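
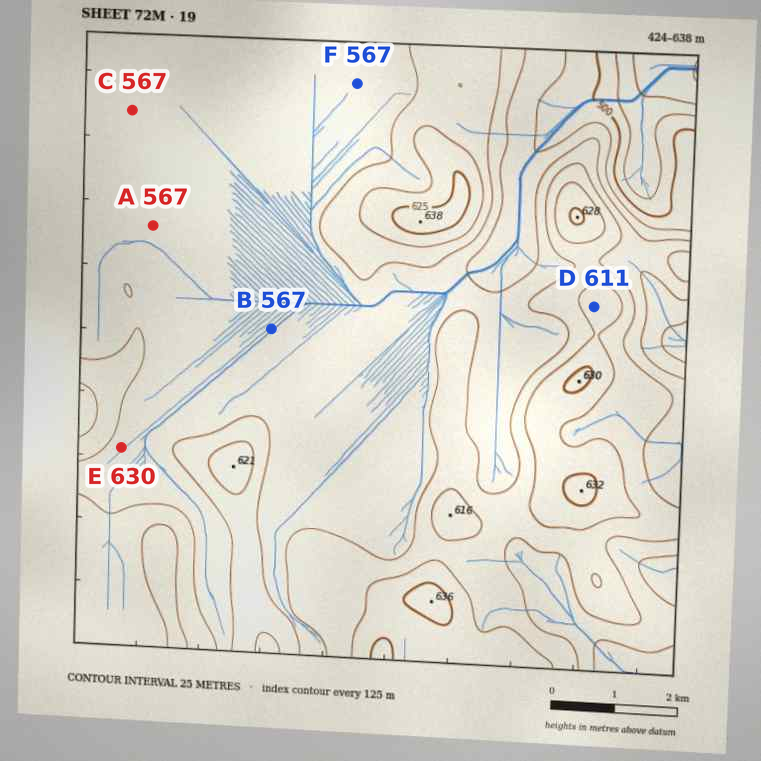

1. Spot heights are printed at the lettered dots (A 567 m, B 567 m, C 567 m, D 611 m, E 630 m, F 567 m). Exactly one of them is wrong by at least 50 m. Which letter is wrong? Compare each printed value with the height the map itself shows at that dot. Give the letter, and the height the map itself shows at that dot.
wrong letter E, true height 567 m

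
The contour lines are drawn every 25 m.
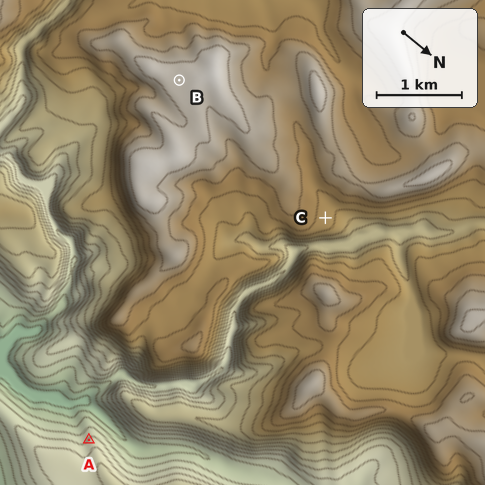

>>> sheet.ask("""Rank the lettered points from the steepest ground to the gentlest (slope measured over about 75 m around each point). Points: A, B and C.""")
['A', 'C', 'B']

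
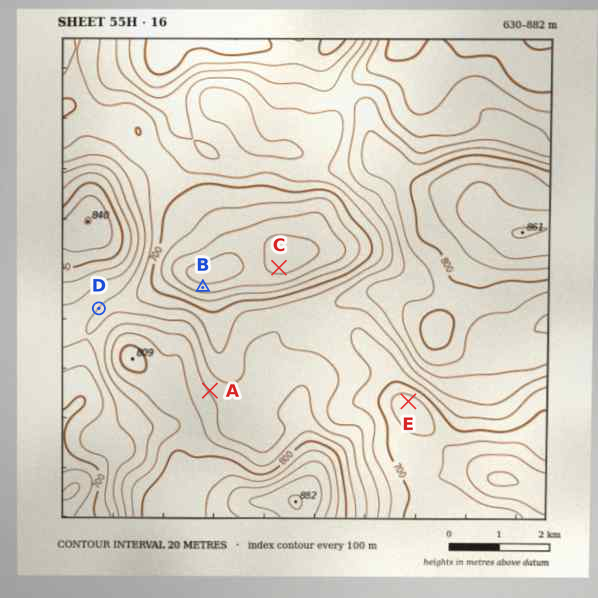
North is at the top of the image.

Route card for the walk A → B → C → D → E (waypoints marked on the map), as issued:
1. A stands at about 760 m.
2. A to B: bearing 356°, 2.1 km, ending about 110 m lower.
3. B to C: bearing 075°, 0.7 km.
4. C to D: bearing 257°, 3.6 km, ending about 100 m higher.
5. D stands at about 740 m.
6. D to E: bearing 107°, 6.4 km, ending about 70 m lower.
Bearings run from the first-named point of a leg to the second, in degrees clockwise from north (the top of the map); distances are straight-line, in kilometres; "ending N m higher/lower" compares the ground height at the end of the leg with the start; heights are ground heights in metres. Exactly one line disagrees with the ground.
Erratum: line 3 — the distance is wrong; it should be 1.6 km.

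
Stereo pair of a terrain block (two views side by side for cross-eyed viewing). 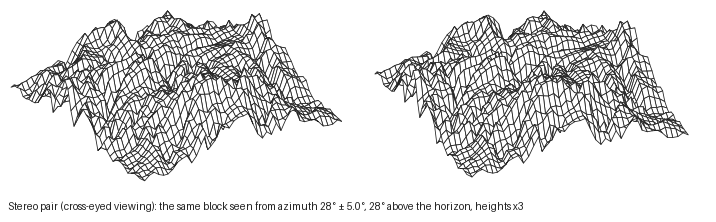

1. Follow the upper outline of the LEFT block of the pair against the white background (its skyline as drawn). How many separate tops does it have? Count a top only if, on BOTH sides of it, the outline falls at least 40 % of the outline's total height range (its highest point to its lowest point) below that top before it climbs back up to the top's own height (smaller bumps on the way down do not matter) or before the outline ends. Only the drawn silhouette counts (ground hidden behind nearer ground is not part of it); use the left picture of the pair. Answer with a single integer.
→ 1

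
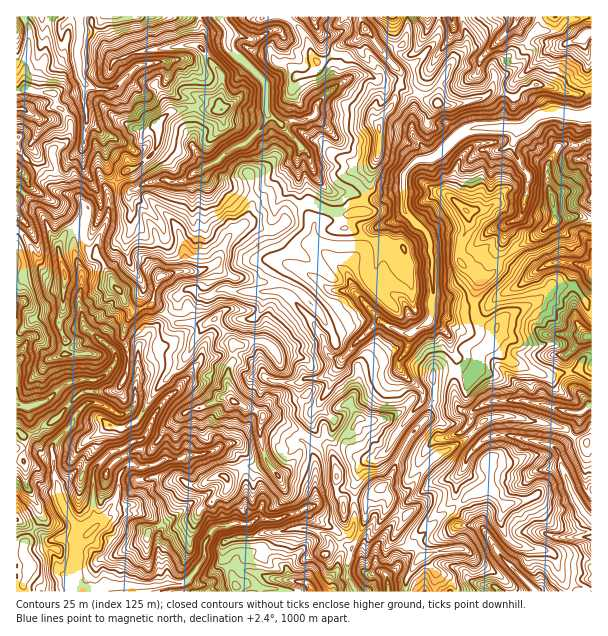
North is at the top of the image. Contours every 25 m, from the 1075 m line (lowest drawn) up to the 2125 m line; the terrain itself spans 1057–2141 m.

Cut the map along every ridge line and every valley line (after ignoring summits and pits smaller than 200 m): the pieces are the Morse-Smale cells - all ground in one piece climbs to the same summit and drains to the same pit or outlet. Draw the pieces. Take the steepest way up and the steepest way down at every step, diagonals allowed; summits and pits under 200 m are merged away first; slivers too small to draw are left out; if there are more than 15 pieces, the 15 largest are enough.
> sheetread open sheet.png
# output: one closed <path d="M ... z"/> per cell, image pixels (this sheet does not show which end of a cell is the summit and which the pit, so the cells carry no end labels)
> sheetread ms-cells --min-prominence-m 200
<path d="M152 304l-17 6-9 14-4 14 6 15 0 12-1 9-10 16-31 1-6 3-24 26-12 6-6 6-12 4-8-4-2 0 1 160 219 0 0-5-6-18-7-12 0-12 2-4 15-5 12 2 9-4 14 0 30-6 19 7 6 5 2 7 15-1 4 2 11-20 6-28-21-1-3 3-2-2-5-6 0-23-6-21-5-5-8-1-13-10-3 7 8 8 6 18 0 37-17 8-27 8-19-1-7-12-2-37-10-13-15-9-15 6-18 2-10 4-11-2-9 6-12 4-16-4-7-15 24-12 17-33 18-17 0-4-18-13-7-2-17 7 1-30 9-7 8-12 9-4 4-5-8-9z"/><path d="M404 192l-18 7-20-1-2 2 0 9-2 3-23 2-15-4-10-6-9 0-17 8-2 9-13 9-12-1-9-5-9 0-14 12-11 24-5 5-13 6-20 0-19 5-4 5-6 22 19 13 8-13 0-7 10-7 4 0 11 7 9-1 9-6 7 0 6 3 48 0 16 13 14 15 12 18 4 16 10 6 5-1-6 9-8 6-6 4-21 2-2 3 0 15 6 8 8 4-4 6 2 9-6 10 12 9 8 1 5 5 6 21 0 23 7 8 3-3 19 1 24-20 18-40 22-27 4-14-1-25 2-2 14 0 22 4 7-11 3-14 7-6 8-12-2-7-11-2-5-6-4-11-18 0-24-4 1-42-3-7 0-14-3-7-23-21z"/><path d="M285 16l-85 0 2 20-3 11 23 28 0 33-10 2-11-2-15 0-16 4-12 11 0 18-4 11-17 16-11 2-17 18-1 31-10 17-2 13 18 36 20 27 17-7 6-24 4-5 19-5 20 0 13-6 5-5 11-24 14-12 9 0 9 5 12 1 13-9 2-9 17-8 9 0 10 6 15 4 23-2 4-14-12-5-21 0-6-3-13-16-6-21-26-28 6-4 15 0 8-3 5-5 0-8 20-19-5-26-4-2-9 4-5-5-5-15-6-10z"/><path d="M198 16l-182 1 0 73 14 0 8 2 13 0 4 4 1 9 8 6 6 11 0 12-3 7-13 7-2 4 4 16 0 18 6 7 18 5 6 8 2 12-4 21 1 6 11 8 1-13 7-13 5-15-1-21 18-21 11-2 17-16 4-11 0-18 12-11 16-4 15 0 11 2 10-2 0-33-23-28 3-20z"/><path d="M558 112l-19 3-17 13-40-1-15 3-32 27-18 3-13 13 0 39 23 21 3 7 0 14 3 7-1 43 42 3 1-16 5-12-2-1 5 0 6-2 10-13 17-16 18-9 20-17 0-14-7-31 1-14 10-16 8-2 13 1 4-2-5-11 4-15z"/><path d="M515 416l-20 0-12 5-19 19-32 18-27 35-13 5-3-2-1 10 18 9-10 21 11 10 4 0 30-30 27-20 15-6 8 0 14 16-5 10 5 18 13 12 21 2 13 5 17 39 22 0 1-149-10-1-9-4-9-10z"/><path d="M170 318l-14 8-8 12-9 7-1 30 17-7 7 2 17 12 1 5-18 17-17 33-24 12 7 15 16 4 12-4 9-6 11 2 10-4 18-2 15-6 15 9 10 13 2 37 8 13 25-2 20-6 6-4 9-2 2-2 0-37-6-18-8-8 2-7-31-19-10 0-9-6-9-1-15-10 0-8-2-4 0-14 6-12 0-16-19-25-11 6-4 0-23-1z"/><path d="M81 226l-13 4-10 16 8 29-5 42-2 2-11-3-12 2-20 15 0 98 8 5 14-4 6-6 12-6 24-26 6-3 31-1 10-16 1-21-6-17 4-12 7-13-19-26-4-9-13-22-12-9 0-17z"/><path d="M228 289l-7 0-14 7-4 0-8-6-7-1-10 7 0 7-9 14 8 7 23 1 4 0 11-6 19 25 0 16-6 12 0 14 2 4 0 8 15 10 9 1 9 6 10 0 32 19 7-9-2-9 4-6-13-9-1-18 5-4 18-1 6-4 8-6 5-8-14-6-4-16-12-18-24-25-6-3-48 0z"/><path d="M491 342l-10 9-3 14-7 11-22-4-14 0-2 2 1 25-4 14-22 27-18 40-8 8 5 8 5 2 13-5 27-35 32-18 19-19 6-3 26-2 13 5 11 0 25 7 9 10 9 4 10-1-1-63-6-2-6-8-13 5-8 0-4 3-14-2-31-13z"/><path d="M366 30l-10 10-15 4-11 13 6 29-20 19 0 8-5 5-8 3-15 0-6 4 26 28 6 21 13 16 6 3 14-1 18 6 5-13 0-12 9-21 0-29 3-7 9-9 11-27-2-8-16-18z"/><path d="M491 490l-8 0-15 6-27 20-29 29 9 12 6 3 8 12 12 5 5 5 6 10 109 0-9-23-2-11-4-5-13-5-21-2-13-12-5-12 0-6 5-10z"/><path d="M401 85l-10 22-9 9-3 7 0 29-9 21 0 12-4 10 3 4 17 0 10-6 6 0 1-16 6-10 8-7 18-3 29-25 18-5 22-1 0-22 4-9-4-3-13-1-6 6-36 9-23-6-7-6-14-4z"/><path d="M573 286l-19 0-18 16-30 14-8 8-6 20 17 17 31 13 14 2 4-3 8 0 13-5 6 8 6 2 1-75-5-1z"/><path d="M305 528l-30 6-14 0-9 4-12-2-15 5-2 4 0 12 7 12 6 22 96 1 2-11 14-5 0-15 2-13-3-2-15 1-2-7-6-5z"/>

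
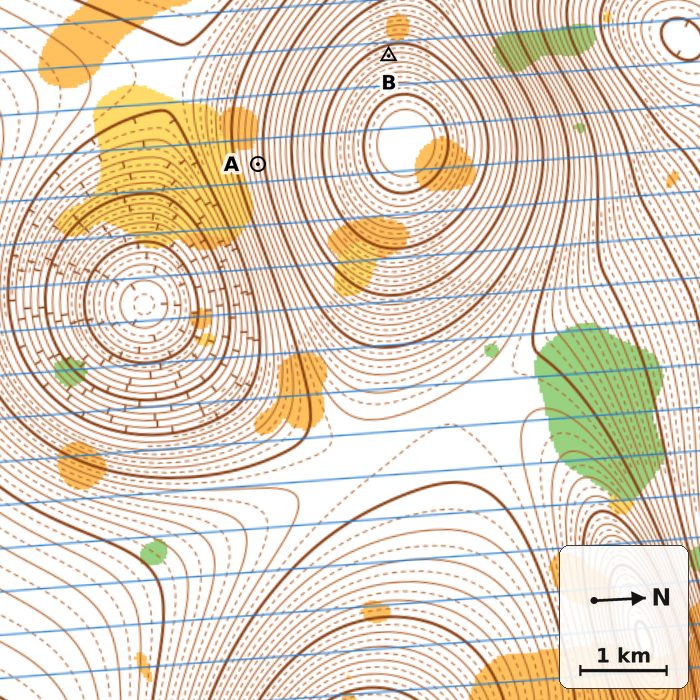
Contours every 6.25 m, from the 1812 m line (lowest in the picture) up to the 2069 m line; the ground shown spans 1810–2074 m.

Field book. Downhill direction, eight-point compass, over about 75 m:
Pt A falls S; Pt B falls W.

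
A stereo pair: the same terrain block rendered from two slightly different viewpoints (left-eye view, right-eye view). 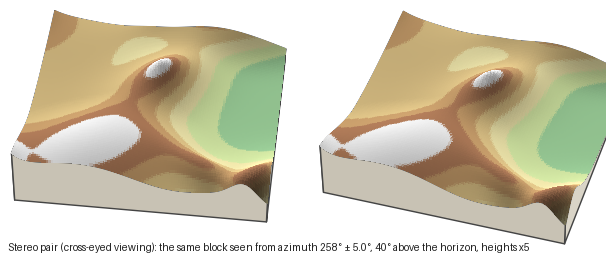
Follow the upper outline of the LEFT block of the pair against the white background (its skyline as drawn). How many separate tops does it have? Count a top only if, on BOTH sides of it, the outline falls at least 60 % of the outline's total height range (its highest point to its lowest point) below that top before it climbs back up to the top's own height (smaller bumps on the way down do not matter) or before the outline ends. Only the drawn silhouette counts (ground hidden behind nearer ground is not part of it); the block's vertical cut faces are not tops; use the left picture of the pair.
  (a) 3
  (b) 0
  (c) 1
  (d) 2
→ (b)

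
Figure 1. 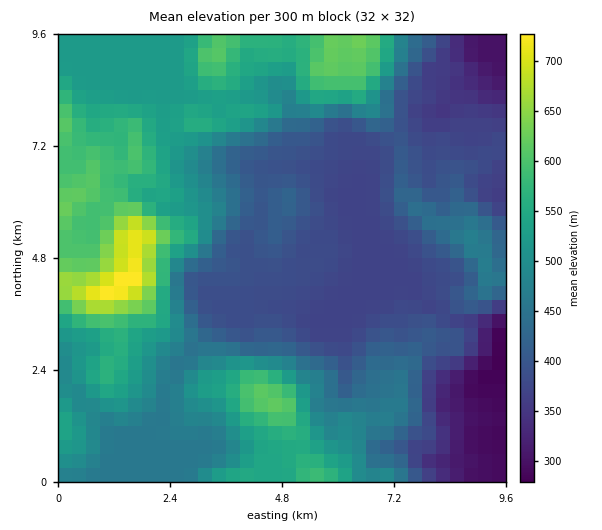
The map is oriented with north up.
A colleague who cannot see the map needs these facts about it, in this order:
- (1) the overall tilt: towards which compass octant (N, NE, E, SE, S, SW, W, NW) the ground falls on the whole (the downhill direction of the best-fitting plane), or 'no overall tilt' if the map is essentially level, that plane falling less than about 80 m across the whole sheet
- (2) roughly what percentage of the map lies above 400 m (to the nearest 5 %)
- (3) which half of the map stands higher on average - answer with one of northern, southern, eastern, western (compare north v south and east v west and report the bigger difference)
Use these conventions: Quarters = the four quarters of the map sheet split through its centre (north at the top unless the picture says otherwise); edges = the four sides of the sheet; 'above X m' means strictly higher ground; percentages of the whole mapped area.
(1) Overall the map slopes down towards the east.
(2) Roughly 65 % of the ground is higher than 400 m.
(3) The western half stands higher on average than the eastern half.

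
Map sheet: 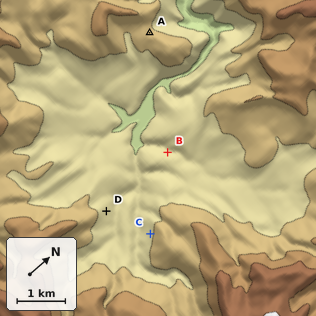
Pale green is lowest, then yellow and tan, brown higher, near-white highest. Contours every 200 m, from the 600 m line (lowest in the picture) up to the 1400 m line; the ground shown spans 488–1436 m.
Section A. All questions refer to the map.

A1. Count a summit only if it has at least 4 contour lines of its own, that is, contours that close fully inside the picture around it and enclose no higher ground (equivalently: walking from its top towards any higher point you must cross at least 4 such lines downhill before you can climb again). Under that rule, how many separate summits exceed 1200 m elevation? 0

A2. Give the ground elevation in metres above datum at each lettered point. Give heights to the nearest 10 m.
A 840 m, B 650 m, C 760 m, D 730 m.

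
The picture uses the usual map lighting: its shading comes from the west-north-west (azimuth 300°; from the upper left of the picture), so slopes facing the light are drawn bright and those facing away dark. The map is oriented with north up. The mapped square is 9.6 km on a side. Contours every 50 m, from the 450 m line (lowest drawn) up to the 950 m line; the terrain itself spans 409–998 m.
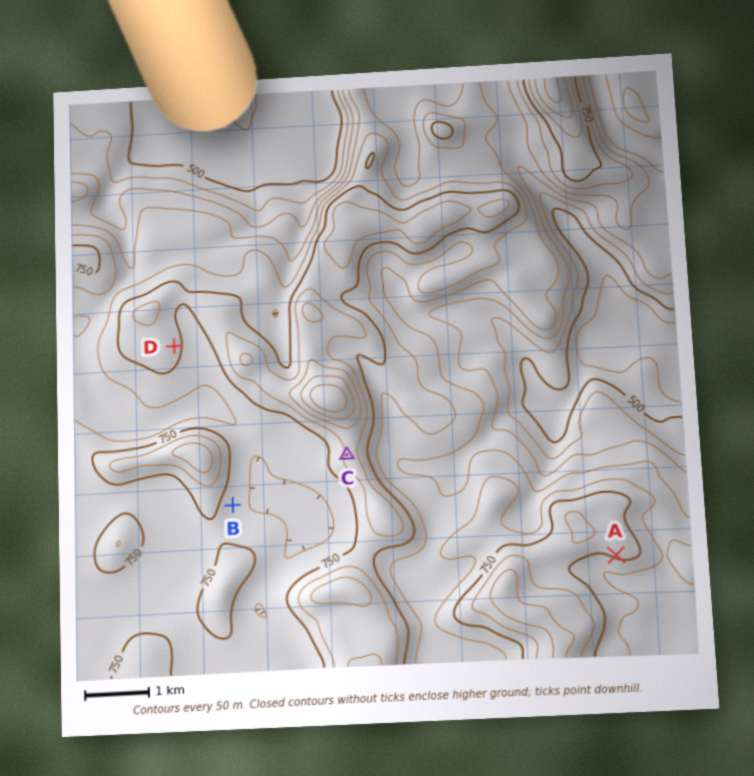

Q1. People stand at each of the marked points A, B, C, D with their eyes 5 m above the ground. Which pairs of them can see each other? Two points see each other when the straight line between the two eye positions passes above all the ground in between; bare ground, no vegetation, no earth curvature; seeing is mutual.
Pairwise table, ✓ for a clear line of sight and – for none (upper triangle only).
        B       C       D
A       –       –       –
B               ✓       –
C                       ✓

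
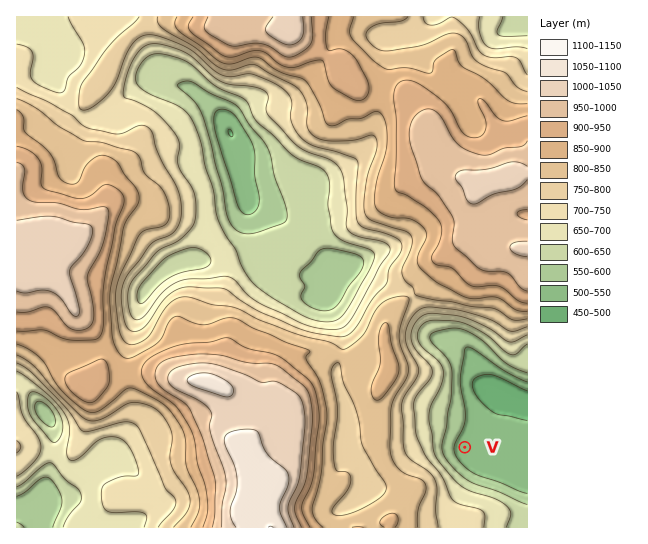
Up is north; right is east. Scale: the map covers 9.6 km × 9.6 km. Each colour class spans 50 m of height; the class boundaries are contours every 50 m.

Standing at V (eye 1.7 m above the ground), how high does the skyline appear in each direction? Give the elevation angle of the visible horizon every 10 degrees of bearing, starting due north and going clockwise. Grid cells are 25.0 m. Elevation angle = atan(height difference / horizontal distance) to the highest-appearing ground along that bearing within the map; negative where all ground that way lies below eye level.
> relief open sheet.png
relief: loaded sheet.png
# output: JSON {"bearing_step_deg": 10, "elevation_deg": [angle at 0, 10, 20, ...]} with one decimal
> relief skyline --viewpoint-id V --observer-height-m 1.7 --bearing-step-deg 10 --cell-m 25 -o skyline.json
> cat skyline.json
{"bearing_step_deg": 10, "elevation_deg": [6.7, 7.2, 7.5, 3.5, 2.1, -1.3, -1.5, -1.0, -0.9, -1.2, -0.7, -0.2, -0.2, 1.7, 3.9, 6.2, 7.7, 8.4, 9.0, 9.8, 11.0, 12.6, 14.4, 15.3, 14.6, 13.3, 12.4, 11.7, 11.1, 10.3, 9.9, 10.1, 9.4, 7.2, 5.6, 5.9]}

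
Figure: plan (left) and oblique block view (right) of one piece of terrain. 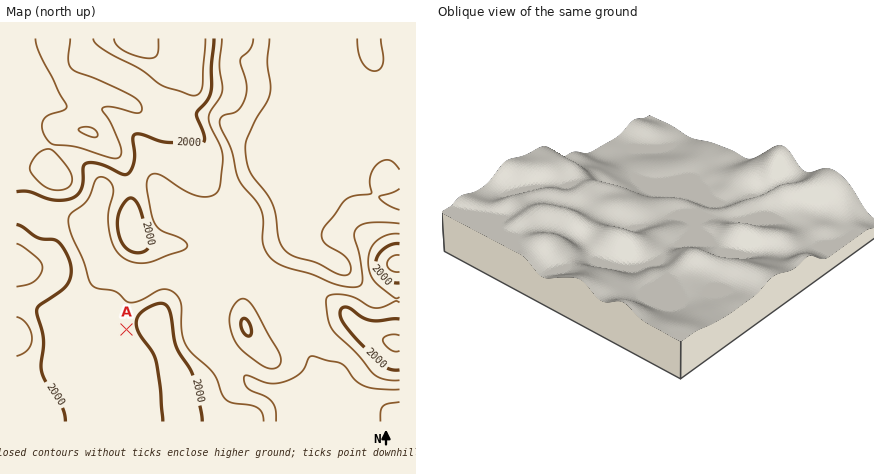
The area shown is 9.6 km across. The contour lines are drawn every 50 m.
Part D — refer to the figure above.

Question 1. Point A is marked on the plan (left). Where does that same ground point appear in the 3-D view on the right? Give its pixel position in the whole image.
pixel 682 274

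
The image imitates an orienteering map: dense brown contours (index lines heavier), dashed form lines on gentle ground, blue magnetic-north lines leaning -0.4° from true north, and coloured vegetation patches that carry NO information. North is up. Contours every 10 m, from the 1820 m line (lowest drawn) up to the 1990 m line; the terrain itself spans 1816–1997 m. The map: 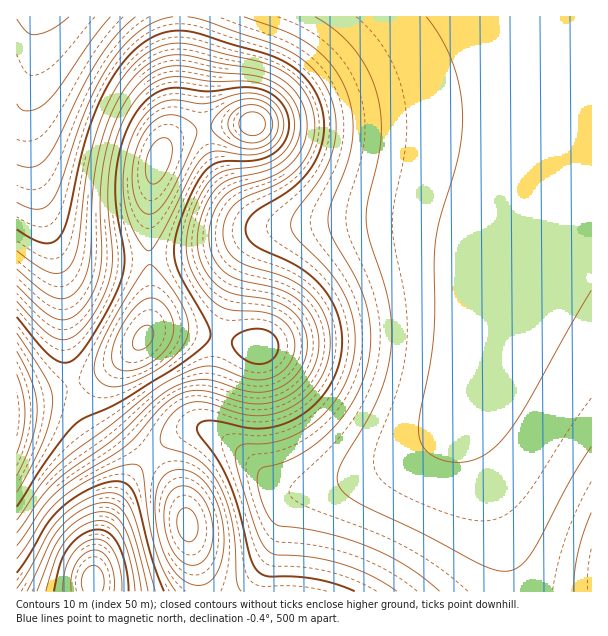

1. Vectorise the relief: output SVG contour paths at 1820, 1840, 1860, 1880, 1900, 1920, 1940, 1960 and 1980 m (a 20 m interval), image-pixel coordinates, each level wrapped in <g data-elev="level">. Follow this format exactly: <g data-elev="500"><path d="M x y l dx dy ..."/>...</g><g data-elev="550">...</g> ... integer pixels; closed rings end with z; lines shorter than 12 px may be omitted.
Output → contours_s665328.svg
<g data-elev="1820"><path d="M83 591l-2-7 2-9 4-7 6-3 5 2 5 6 1 9-2 9"/></g><g data-elev="1840"><path d="M62 591l3-21 7-15 11-11 7-4 6-1 11 4 8 11 6 18 1 19"/></g><g data-elev="1860"><path d="M46 591l10-33 9-16 7-9 9-7 9-4 9-1 12 3 6 6 5 7 9 26 4 28"/><path d="M591 290l-68 121-14 21-12 13-17 12-18 5-10 0-11-2-8-4-7-5-6-11-2-14 15-87 2-96 5-24 18-63 5-37-3-27-7-27-11-26-16-22"/><path d="M69 17l-18 13-16 5-8-3-10-13"/></g><g data-elev="1880"><path d="M27 591l23-48 10-16 11-10 12-8 12-5 10-1 8 1 6 3 9 12 9 26 11 46"/><path d="M439 591l-32-25-38-19-43-14-50-8-7-8-8-17-4-20 3-10 4-3 24-7 21-11 22-18 18-23 10-18 7-18 4-19 1-20-3-21-6-19-9-20-20-34-5-15 2-17 16-40 6-26 0-25-6-26-6-13-8-12-10-11-11-9-24-13-43-15"/><path d="M591 513l-13 39-4 21 0 18"/><path d="M135 17l-19 19-19 26-15 27-26 55-9 14-6 6-8 3-7 0-9-2"/></g><g data-elev="1900"><path d="M355 591l-17-6-18-5-24-3-27-1-11-4-7-14-12-48-10-28-11-22-19-25-2-6 2-6 8-2 11 0 27 6 12 2 16-2 17-5 16-10 14-13 11-15 7-18 4-18-1-19-5-18-9-17-11-13-14-12-48-24-6-6-2-8 1-9 5-7 7-6 26-16 13-10 13-15 8-16 5-20-1-19-7-20-11-16-14-11-16-9-78-24-12-2-12 0-11 2-10 5-15 10-13 14-13 18-11 21-15 40-17 77-8 18-7 6-9 1-12-4-15-10"/><path d="M17 573l12-17 18-32 15-17 13-10 17-9 15-6 12-1 9 4 7 11 17 62 12 33"/></g><g data-elev="1920"><path d="M196 585l7 0 6-3 6-6 4-7 5-21-1-26-7-22-12-18-13-10-8-2-7 0-11 5-7 11-3 18 2 24 5 21 9 18 12 13z"/><path d="M17 546l25-38 14-15 19-15 51-32 11-10 23-28 15-12 13-5 13 0 12 2 32 10 22 0 12-3 12-6 10-8 9-11 7-16 2-17-3-16-8-16-11-11-13-8-14-4-30-7-13-6-8-7-5-9-4-9-1-10 1-12 3-12 5-11 7-9 12-8 27-8 14-6 11-8 9-10 7-14 2-15-2-15-6-13-8-11-9-7-12-7-13-4-36-6-39-8-17 1-15 7-13 11-14 17-11 20-9 24-6 24-4 24-3 77-3 13-6 12-6 8-6 4-6 2-7-1-15-8-24-21"/></g><g data-elev="1940"><path d="M188 542l4-1 4-4 2-12-4-12-5-4-4-1-3 1-4 4-1 12 4 12z"/><path d="M17 520l24-36 19-21 53-40 37-30 15-10 26-13 16-4 12 2 29 11 16 0 15-5 11-11 4-9 1-10-3-11-5-9-8-6-10-5-39-3-8-3-7-4-11-12-11-16-5-15-2-14 2-16 6-20 9-19 9-12 7-6 8-3 28-3 12-4 12-7 9-9 5-12 2-12-3-12-5-10-7-8-8-5-11-4-10-3-39 0-38-4-13 2-11 7-12 11-10 15-8 17-7 21-4 21-1 23 4 57 0 16-5 21-12 24-9 13-9 9-9 5-8 0-7-2-9-7-27-29"/></g><g data-elev="1960"><path d="M17 492l13-22 14-32 6-19 3-18-2-11-4-10-30-47"/><path d="M107 386l7 1 11-2 30-14 20-15 7-9 5-8 1-15-5-16-13-22-18-21-3 0-3 2-11 16-24 40-13 28-4 14 1 9 4 7z"/><path d="M148 251l4-2 6-8 34-69 12-16 6-4 6-1 27 4 14-1 12-4 8-7 6-11 0-12-3-10-8-9-11-6-12-2-14 2-29 9-36-4-14 5-12 11-9 14-7 17-4 20-1 19 2 20 6 19 9 17z"/></g><g data-elev="1980"><path d="M17 453l6-21 2-19-2-18-6-21"/><path d="M136 350l8-2 8-7 2-9-4-6-3-1-4 1-8 8-3 10 2 4z"/><path d="M150 183l5 1 5-4 10-16 2-17-2-6-3-3-5 0-6 3-8 12-3 18 2 8z"/><path d="M249 143l8-1 7-3 6-5 2-6 0-8-3-7-6-5-8-3-9 0-8 3-7 6-3 8 1 7 4 6 7 5z"/></g>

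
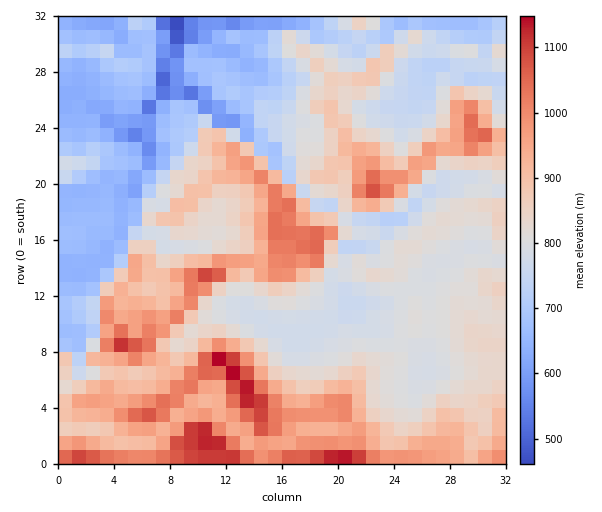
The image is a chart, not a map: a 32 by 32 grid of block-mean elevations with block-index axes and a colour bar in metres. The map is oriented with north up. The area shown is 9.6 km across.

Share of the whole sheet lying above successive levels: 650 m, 91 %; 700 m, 80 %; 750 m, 73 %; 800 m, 56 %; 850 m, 37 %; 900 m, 28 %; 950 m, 18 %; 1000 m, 11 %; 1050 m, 5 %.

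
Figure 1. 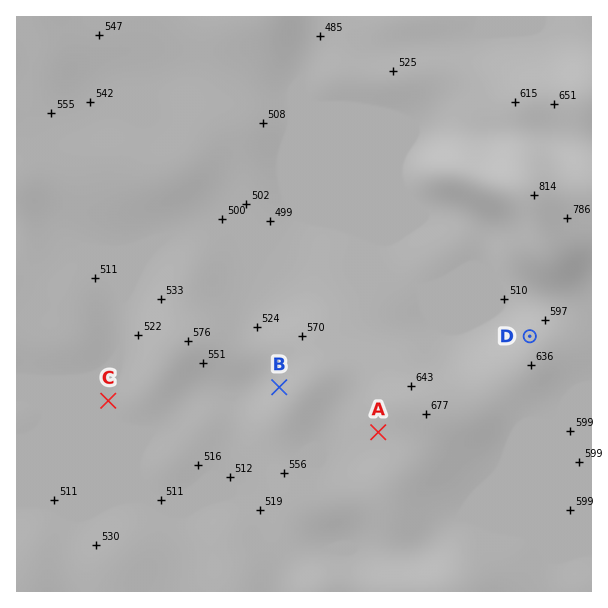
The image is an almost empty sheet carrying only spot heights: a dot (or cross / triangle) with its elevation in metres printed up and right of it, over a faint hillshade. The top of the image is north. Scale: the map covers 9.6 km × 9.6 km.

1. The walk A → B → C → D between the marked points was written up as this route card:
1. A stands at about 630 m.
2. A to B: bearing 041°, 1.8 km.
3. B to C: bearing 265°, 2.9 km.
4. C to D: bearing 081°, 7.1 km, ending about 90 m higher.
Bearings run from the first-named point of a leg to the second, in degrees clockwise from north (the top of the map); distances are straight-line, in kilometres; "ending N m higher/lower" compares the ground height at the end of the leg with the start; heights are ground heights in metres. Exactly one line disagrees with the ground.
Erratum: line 2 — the bearing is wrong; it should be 294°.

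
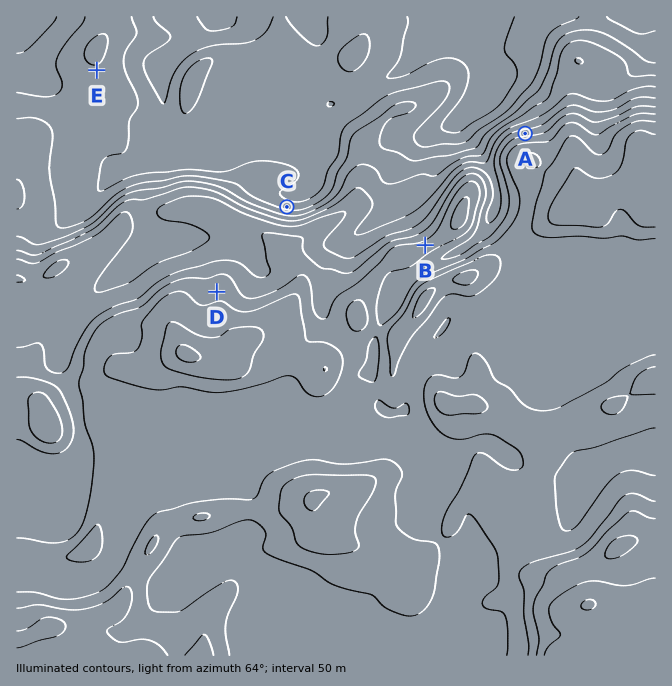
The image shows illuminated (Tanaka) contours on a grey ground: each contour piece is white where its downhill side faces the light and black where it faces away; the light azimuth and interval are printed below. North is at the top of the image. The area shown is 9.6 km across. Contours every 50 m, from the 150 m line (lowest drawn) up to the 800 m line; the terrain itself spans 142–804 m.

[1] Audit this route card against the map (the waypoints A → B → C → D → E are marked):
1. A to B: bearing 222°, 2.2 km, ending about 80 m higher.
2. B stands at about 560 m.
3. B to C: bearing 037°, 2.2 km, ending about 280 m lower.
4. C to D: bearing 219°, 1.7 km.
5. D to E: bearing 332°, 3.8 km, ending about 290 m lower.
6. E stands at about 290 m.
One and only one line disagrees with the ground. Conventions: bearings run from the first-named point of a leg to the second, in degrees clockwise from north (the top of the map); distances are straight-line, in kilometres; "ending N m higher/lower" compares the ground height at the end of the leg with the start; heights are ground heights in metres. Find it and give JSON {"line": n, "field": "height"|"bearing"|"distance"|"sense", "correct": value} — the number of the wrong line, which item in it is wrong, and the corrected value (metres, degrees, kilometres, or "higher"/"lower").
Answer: {"line": 3, "field": "bearing", "correct": 285}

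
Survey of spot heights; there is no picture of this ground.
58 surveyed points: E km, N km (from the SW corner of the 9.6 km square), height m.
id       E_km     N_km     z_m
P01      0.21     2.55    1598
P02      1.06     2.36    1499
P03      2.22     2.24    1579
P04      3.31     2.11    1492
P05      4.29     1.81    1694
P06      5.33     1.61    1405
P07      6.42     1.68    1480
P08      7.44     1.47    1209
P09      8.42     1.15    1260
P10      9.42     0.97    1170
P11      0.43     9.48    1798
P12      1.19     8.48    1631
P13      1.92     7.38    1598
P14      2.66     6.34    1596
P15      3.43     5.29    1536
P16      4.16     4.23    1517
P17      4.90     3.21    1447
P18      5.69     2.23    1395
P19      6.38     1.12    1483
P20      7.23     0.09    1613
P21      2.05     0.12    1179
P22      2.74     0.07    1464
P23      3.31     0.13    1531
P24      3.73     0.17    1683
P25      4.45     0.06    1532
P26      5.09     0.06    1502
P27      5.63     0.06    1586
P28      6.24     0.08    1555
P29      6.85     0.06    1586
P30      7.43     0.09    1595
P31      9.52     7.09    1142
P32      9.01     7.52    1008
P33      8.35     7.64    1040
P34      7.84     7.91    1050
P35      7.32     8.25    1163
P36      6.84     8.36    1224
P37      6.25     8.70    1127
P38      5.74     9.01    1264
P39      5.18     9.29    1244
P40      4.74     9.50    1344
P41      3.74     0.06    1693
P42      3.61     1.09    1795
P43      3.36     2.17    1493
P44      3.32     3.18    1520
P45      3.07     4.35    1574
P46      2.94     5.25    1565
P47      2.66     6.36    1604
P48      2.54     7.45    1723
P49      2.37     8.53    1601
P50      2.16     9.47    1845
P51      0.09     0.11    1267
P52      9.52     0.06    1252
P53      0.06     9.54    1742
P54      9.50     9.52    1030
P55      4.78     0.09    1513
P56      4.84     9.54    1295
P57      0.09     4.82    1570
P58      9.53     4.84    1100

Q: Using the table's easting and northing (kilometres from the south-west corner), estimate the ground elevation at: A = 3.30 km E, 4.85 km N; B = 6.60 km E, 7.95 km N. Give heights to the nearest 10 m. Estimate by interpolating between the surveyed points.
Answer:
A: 1570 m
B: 1350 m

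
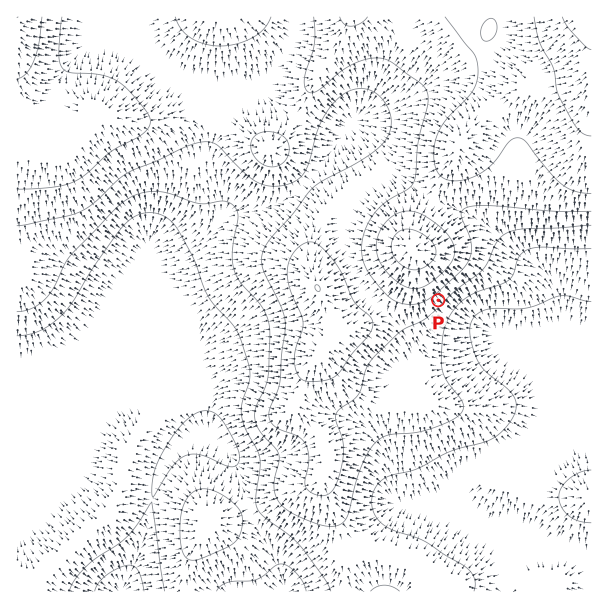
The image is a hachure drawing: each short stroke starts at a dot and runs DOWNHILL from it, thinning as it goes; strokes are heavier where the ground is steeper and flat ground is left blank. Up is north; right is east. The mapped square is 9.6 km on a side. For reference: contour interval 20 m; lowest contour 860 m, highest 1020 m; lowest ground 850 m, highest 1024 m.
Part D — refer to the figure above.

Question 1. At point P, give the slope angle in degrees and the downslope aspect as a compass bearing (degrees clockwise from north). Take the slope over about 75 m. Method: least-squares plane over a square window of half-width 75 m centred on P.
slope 6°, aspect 137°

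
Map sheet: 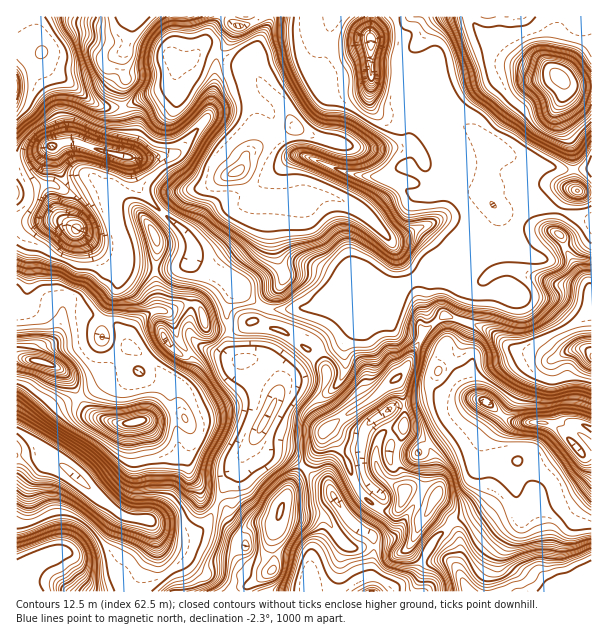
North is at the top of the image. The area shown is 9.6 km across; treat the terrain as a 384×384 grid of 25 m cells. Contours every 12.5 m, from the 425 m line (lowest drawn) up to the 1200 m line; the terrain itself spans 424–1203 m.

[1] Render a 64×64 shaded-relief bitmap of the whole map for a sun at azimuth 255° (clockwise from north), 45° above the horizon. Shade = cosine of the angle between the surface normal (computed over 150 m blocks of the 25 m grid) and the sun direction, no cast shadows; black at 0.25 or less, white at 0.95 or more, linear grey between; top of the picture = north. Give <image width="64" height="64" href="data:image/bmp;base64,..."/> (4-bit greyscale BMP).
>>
<image width="64" height="64" href="data:image/bmp;base64,Qk12CAAAAAAAAHYAAAAoAAAAQAAAAEAAAAABAAQAAAAAAAAIAAATCwAAEwsAABAAAAAAAAAAAAAAABEREQAiIiIAMzMzAERERABVVVUAZmZmAHd3dwCIiIgAmZmZAKqqqgC7u7sAzMzMAN3d3QDu7u4A////AKqYd3dliaqrupqqq7qZc0iqqqmay7y73/yHmZqqqqqqqpmIdjSKqqqqqqvNu7tyJ6qqqqq7zMve6neaqqqqqqqqqpmFE4qpmaqrvN3Lu5IGmrupq8zMzN7JeImruqmaqqqqqYMDiph4q6vM3bu7lASby6qr7sqb3Kh3iKqph4mamaqpcQSZhle8urzcq8ylFJvMupre2Xm7qGeIiZh2eJqImZcwBXZDSM3KvN273acji8yois3cdquoZ3d4mYd3iJiIdBAzIzRq3tqs3czduFNquoib3d2meqh3d3iamIiYmZl1RBAUaJz/26vMzdy5ZViYes3tzLhomHd3iaqpmZmJqZdRAWmqvv/cqrvMzLl1V4ed7dy7uWaHdniZqqmZmXiqhRAnrcqs7t2oqrvNymRWaN7srLmrhmZmiZmqqZmHeJhSBIvu2pvN3ZZ6q83KdEV77smtyZumM1eZmqqpmGR3h0NZvv7Jma3rc2mqzMt0Ro39mc25mqUCaZmqqqmXQ2Z3Z5vv/tmJrNkyWaq8unVnruucypmJhAKKqqqqqYQjd4mavf//2qqrtyFZqqu6mZmt2ayol2d0FZqqqqqZUSWImave7/66qqqoIFmqqrvMyry4vIh1eYVHmqqqqZcQSJmaze3u7KqqqqlBN5qqvN7sqpi7mXWKhWiaqqqpcgGKibzd3e3cqZmJqnIViaq83u2piKuZlnl2eaqpmYcwF6us3d3d3dyph2iqlRJ5mrvf/ah4q6qnVVeZmZhlQxJqqe7d3t3d3Ll0SKmXIViau97sqYeKq6YzaJmYdVRWiaqq7e7szMuYmWNIqZchSJm73cuqqHirthN5mXZXmHiZmrzu7cy7mHeIZGmZliFImavMuqu6l3q1JYmXVYzbmYd6u+7bu7mIiZmImpmDEmiZq7zLq7u6iJQmmYZYzty7qGirzLzLmImZqpqqmFEEiZmqu8yqzLu6ghaZmIrN3dy5d6y8zLpmiaqqqqqGICeaqqqrzai8uruCBZmaq87u3Lqqq8zMpjaaqpqql0MiWaqqqqvdp6y5vKQDmZqs/+y7uqvM3LhSR5qqqqlSNlR5qqqqvMuXrKm7pwGJqq3/26u6q96pdUR5mqqqlASYZomqqqvMuYeqmbqYInmqrf/bqru83Yh2Z4mZuqlQOqiIiaqrvMupeJmauaqEWbvO/rmqq7y6iId4mYq6qCGbirhpuqu7qZh4mqqpvcdIzc7rh4mqqpmZmZmZmqqXNbqLx1m7qqmYiImqqqrO2Yi8u5ZFeaqqmaqqqZmZiHdoqIulSbqZmIiZmqqqqr3Ku5h3ZVeau7uqqqqqmXRFZ5qYioRZqZmpmaqqqqqqvLqoRWd3iavMzLqqqqqXICeKuYiIVHmavLh5mqqqqqqrqZZomZmqq97dy5qqmGIAaby5d3dniave2WeJmqqqqqqpmZqqqqqs7t3biJhiESaavLlmeImaq97bdniaqqqqqqqqqqqqqrzczMtWZCA2iaqsyWeZqqq83dp1Z4mqqquqmqqqqqqqq7q8uUVURomaqqzKeJqqvN3cuXZ4iaqr3JeKqqqqqqqqq8yGeIh2aKuqrNt3mqvN3dypd4iImr3tclmqqqqqqqq82naZlzNZvLq923aKrN3u26mZiGac3uxSR5qqqqqqqs24Z5ljE3zuyr3ZVorN3u3LqqqXZpzuyDJXiaqqqqqr3ZZohjNXrv66zsZHrN7u26qqqqh3rNyUFIh3mqqqqqvKZomGRXnO/brNhHvd3uy6qqqqqZq7uVAWmYeJqqqqqqmJmpdFm97rq8po3tzNy6qqqqqqqqqXEDeZmZmpmqqqqqqqmGeszcqqqZ3+3Lu6qqqqqqqqqWICWJqpmqmqqqqrzKiIiaq8uqqavv7buqqqqqqqqpl0ETWJqqqqqqqqqqzdlZiJmsuqmYmszMu6uqqaqqqZYxE1eaqqqqqqqqqqu8plh2eLyphkWKu7vMu7qZmZmGMSaJmaqqqqqqqqqqqqqohjNYunQQJq3bq826qpmZh0JJy5dniaqqqqqqqqqqvLmCElmnMkec/+u83duqqZl0Wt3LlkRpqqqqqqqqqrzdpTIBeqiKzLzey6vd26qpmZiby6qWIliamqqqqqqs3d2SAyJpq83Mu8zKmb3MuqqqqqqpmFEDeaqqqqqqq97ty5QQJFabzMuqvutke8zLqqqqmHZTAEeaqqqqqqvN7u3Jd3MiWKvMy6m//IMnzuyqqqqDE0I1iqqqqqqqvO7u79hlaFEovNypms7spiO//bqqqTAFd3ebqqqqqqve7sz/6mQ3dUesuXeb3tupU578qqqWAFmZdpy6qqqqve7svf/rhBZ5iap0V4vey6mGnduqqoECmqlUncqqqqvf/bve/tuUFXmql0NXi97bqpicy6qpUAeqqEKe2qqqq+/8vO/tupQWiqqGMlib7+uqqZu6qqgQOaqoMa/rqqqs/+us7u25cQmaqYUCeavv66qpmrqqlQBqqpciv+uqqq3/26zd7ZcwCqqpggSJq+/rqqmaqqqTAoqqliK/66qqvv/Kq83JUxE6qplhJomb7tuqqpmaqoEEmqqEE77sqqrP/rqqu6ZFV4qqmENWeJrNy6mZl3iqYQWaqoQUv/yqq9/9qqqqmImZqqqWNWZ4mry6h4mFaLqCFpqqlSXP/Ku87+yqqqqqqqqqqYVGZniaq6hmeZeKqYUlmqqoZr7bu83v25mqqqqqqq"/>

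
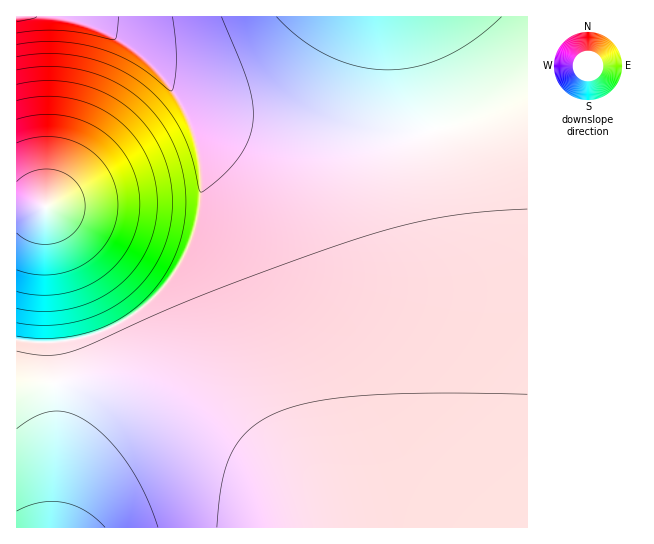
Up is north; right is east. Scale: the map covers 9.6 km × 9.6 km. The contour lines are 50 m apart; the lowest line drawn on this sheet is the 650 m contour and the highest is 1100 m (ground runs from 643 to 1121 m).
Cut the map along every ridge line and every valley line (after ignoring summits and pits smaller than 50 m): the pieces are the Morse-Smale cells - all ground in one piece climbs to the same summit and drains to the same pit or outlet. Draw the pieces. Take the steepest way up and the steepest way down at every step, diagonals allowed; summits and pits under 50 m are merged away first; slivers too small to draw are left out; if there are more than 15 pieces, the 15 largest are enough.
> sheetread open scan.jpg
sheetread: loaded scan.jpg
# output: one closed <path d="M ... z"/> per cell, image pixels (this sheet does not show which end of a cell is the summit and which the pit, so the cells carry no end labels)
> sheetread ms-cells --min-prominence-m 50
<path d="M527 96l-38 17-32 11-40 9-42 6-64 0-33-4-49-11-42-13-2-3 10 26 5 21 1 48-6 30-14 30-16 23-19 19-16 12-28 15-44 11-27 0-14-3-1 47 42-4 45 1 50 9 40 15 26 15 19 13 35 34 24 33 14 25 216 0z"/><path d="M65 16l-49 1 0 322 15 4 27 0 28-6 37-16 23-16 19-19 16-23 14-30 6-30 0-40-4-20-10-29-16-27-10-12-32-30-36-20z"/><path d="M527 16l-462 1 28 8 41 24 27 26 22 32 4 4 42 13 49 11 33 4 64 0 42-6 40-9 32-11 37-16 2-2z"/><path d="M85 383l-46 1-23 5 1 139 294-1-14-24-24-33-28-29-26-18-26-15-40-15-39-8z"/>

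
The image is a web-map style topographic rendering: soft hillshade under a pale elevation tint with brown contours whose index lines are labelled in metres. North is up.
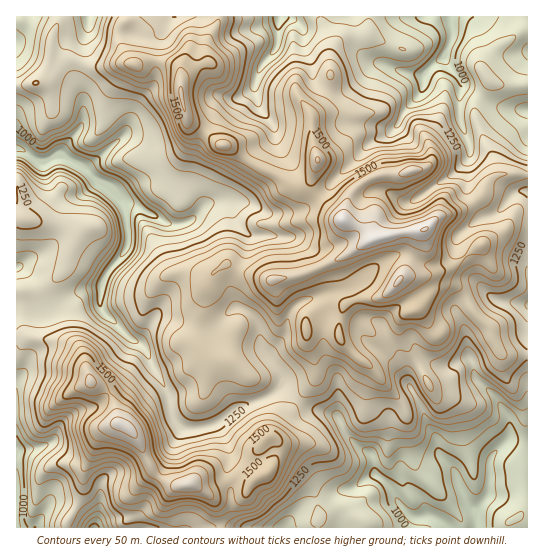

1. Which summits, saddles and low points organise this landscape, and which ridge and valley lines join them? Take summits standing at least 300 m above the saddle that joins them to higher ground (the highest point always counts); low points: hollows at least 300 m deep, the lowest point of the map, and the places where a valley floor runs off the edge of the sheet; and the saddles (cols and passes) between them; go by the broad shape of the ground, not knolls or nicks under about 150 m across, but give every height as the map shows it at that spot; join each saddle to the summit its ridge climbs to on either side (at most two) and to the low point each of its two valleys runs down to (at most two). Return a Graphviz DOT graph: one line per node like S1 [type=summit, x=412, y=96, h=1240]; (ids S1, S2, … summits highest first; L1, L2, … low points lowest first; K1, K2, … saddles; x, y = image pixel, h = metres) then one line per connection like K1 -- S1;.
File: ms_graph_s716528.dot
graph terrain {
  S1 [type=summit, x=425, y=230, h=1703];
  S2 [type=summit, x=119, y=425, h=1667];
  L1 [type=low, x=19, y=149, h=897];
  L2 [type=low, x=475, y=515, h=902];
  L3 [type=low, x=450, y=17, h=911];
  K1 [type=saddle, x=527, y=175, h=1307];
  K2 [type=saddle, x=298, y=399, h=1296];
  K1 -- S1;
  K1 -- L2;
  K1 -- L3;
  K2 -- S1;
  K2 -- S2;
  K2 -- L1;
  K2 -- L2;
}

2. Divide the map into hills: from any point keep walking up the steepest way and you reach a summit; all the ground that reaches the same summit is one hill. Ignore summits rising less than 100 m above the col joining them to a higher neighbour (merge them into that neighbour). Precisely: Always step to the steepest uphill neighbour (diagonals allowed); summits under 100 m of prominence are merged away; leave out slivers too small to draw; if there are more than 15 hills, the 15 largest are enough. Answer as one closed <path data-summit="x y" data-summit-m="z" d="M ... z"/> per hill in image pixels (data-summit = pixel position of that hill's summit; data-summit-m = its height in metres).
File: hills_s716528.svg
<path data-summit="425 230" data-summit-m="1703" d="M527 16l-241 0 12 7 5 7 1 17 7 14 2 18 5 6 12 6 15 0 10-7 19-19 9-1 15 7 25 4 0 14-19 22-5 12-12 12-17 8-15 18-49 47-16 5-23 0-20-10-25-3-16 4-15 16-9 4-13 0-34-19-12-1-14-17-11-6-13-12 39-34 15-32 14-17 3-8 1-36 15-25-155-1-1 293 31 3 35-21 19-3-1 18 3 5 26 26 15 10 8 19 15 24 5 25 10 13 12 1 19-4 24-17 34-13 10-10 26 22 28 8 16 24 21 16 3 18 2 2-3 0-8 4-12 9-9 1-15 8-21 6-20 18-3 7 241 0z"/><path data-summit="119 423" data-summit-m="1667" d="M101 288l-19 3-35 21-10 0-7-3-14 1 1 218 18 0 13-22 5-3 9 0 15 6 15 14 2 5 191 0 4-7 20-18 21-6 15-8 9-1 22-14-4-19-21-16-16-24-28-8-25-22-11 10-34 13-24 17-19 4-12-1-10-13-5-25-15-24-8-19-15-10-26-26-3-5z"/><path data-summit="181 93" data-summit-m="1606" d="M279 16l-106 0-16 26-1 36-3 8-14 17-15 32-39 34 13 12 11 6 14 17 12 1 34 19 17-1 5-3 15-16 20-5 6-6 20-38 9-8 8-4 6-10-4-12-12-15-4-23 5-16 17-22z"/><path data-summit="318 159" data-summit-m="1605" d="M285 16l-4 0-2 5-2 24-17 22-5 16 4 23 12 15 4 12-6 10-8 4-9 8-20 38-8 6 3 2 20 2 20 10 30-1 14-8 59-61 17-8 12-12 5-12 16-17 4-11-1-8-14-2-26-9-6 0-22 20-10 7-7 1-12-3-8-4-5-6-1-13-8-19-1-17-3-5z"/>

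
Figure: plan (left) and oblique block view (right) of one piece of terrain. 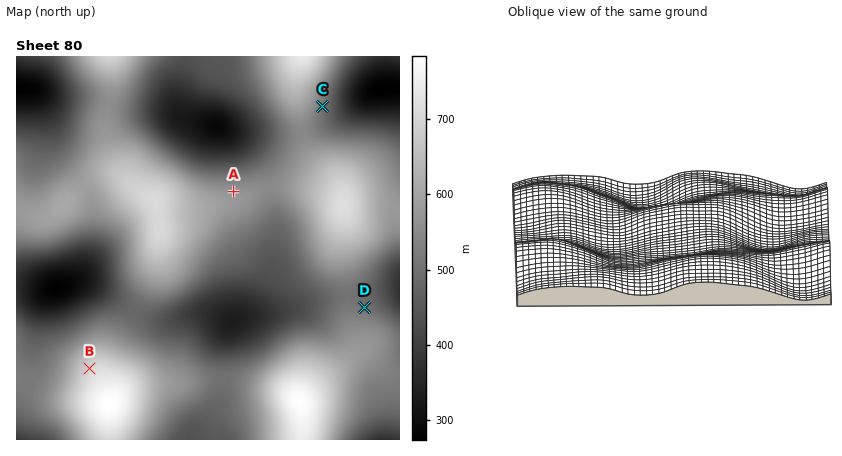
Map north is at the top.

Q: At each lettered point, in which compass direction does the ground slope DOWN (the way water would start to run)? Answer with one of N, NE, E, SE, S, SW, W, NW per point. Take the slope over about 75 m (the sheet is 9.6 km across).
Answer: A N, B NW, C E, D NE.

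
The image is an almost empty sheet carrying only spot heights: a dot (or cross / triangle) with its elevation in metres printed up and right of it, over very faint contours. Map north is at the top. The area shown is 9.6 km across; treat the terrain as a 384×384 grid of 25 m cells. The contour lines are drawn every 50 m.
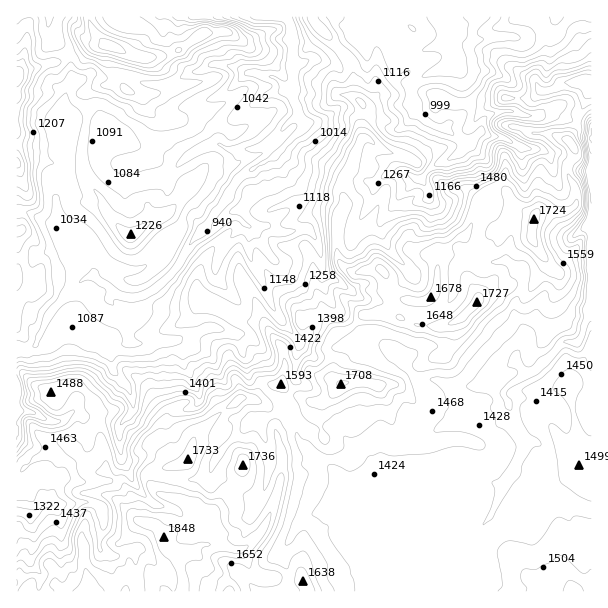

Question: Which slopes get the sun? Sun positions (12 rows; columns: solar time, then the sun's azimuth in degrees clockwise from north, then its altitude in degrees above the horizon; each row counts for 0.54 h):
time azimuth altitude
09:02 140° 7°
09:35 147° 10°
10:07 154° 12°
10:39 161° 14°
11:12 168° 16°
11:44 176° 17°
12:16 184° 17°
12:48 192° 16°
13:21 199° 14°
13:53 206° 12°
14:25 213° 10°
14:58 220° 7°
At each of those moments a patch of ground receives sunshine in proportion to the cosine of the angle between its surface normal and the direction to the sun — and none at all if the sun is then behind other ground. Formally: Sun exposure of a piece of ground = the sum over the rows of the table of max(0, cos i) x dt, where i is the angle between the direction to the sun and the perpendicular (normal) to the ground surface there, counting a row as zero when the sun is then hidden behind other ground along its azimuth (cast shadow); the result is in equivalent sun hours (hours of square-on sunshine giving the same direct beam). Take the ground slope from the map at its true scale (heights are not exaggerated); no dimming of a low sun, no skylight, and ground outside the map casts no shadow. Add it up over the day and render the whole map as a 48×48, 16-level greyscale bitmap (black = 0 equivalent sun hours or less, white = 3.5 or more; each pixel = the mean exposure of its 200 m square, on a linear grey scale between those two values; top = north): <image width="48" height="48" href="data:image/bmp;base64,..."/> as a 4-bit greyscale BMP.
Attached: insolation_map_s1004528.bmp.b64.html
<image width="48" height="48" href="data:image/bmp;base64,Qk32BAAAAAAAAHYAAAAoAAAAMAAAADAAAAABAAQAAAAAAIAEAAATCwAAEwsAABAAAAAAAAAAAAAAABEREQAiIiIAMzMzAERERABVVVUAZmZmAHd3dwCIiIgAmZmZAKqqqgC7u7sAzMzMAN3d3QDu7u4A////ADRFM0REZzVogie8eUNFZVRVVWZUV3ZlMyBSJCEzU1dZlVlCMzVlVlVmZWZmdlREIgEwFRATNJi5WvowIjREVmZmZlVnZTMzNRAAJkWnWZQ2zIvHIjM0VmZmZlVmVDNERRAAI0E72WVEVSK7YjRVVWZmZ3ZEM1VEVRAAEjFZthJGYhA6lDRmVmZmZ4h0VnZUVCIAERNzAAOGRVMniGVFZmZmZ3d2VVZlVKdWdFlAAogxA1Ulh4h4d2ZmZlVWRVVmaIeHQyEAJAAAAnlEh3h2d3d3dlVVVFVXmYd2V2QAUzMxFJlTZnZnh3d3dmZnhFZXiEZ4lTMAEli4M2ZDVUapmIiId3eIh1ZXZQN5lUMEZSJYcyI1RWzJeJqpmZmYZzRmVCd1M0IBMyM2hgA2NZmHmYh2Z3dVVVeFRGQAAzIAARMVZCE0NoZpmIdWdUNENJlkVSAVE1VQERAAWadSN6qYiZh4d2ZVRXZFZnnZl2IQEQEABM+2eKvsm9qod1VWVUVnZlh4hyAAIAAAABIoowS//+ylZEM0VneIdoIBQgACEAAAAAAUMYlWhTQ0R6h1hAFFZSAAAAABAAAAAAAAIjAAAAA6/9qIU2ETMwAAAAAAAAAAAAABMAIAABNUeaqoh4kxA0AAAAAAAAAAAAADIBRjI0aJd6y6mlihA1EAAAERESIAAAAhAzJpl5z//+65qZeekUMAARERIiRkMyIgFmMAv/6kI43cqbmZk1YxESEiI0VohBQQMRIDISR6kgTv28qqhXmlEiIiESRlEFYBEBFDBHdDdyJIvLuct4dVYhNmdBExA3MBACAUloQAJUQDV2zMp1NUZ1VDRmESE0AhEiCMvZMCVUIAM2jYZUIkRIiJdGMSQiEiRTJxAABadXRFSbxQRYlUR3e+pkUQQhEXdzRAAAFTI2mJuvohNsg0d3rKy3ZAAwAhAAZhAAAQADh4mIZVBCJGZ5xQTOlTABNUVnhkEAAAAAJlV1itxSh2irYRImmZMniIQ2ZFQhAAAAJlR0WK6vxmd3QzMwW6kiMhRCNDQjAAAANWYwAANtVXWGIiABN5lzMhETVTIhEAAVMDQQABNKVnZySJhkImiVABE0Q2dyAAAAAAAAADI4eGZUZ3iYMTVocQE2UjdVeWEAAAAAACiCVUVWVEVolREiJkJCASZ5YgEAAAAAAUpYdVVWZWeJrKetyFUAARRxAAAAAAAEi7NFNFVWZ4q7uppliYQgEjEAAAAAAAaVMQF3d2Znit6WVoh0JHg4hlEiAAIyERAAAAK7uoiqz9y6hkSJQSFYinhDIBRURHlXcxPId5aO/rZp3cklhiFFZkEDMiMQAlMkvv67ubc0VSepRHuiESVWMAABFBAAARAWIFZTfdz83P/9qCAVarMxEBEBEkIRNEMwAAABICnf/+mK/8zf/oV3Z1ECMiMzRlEAAAABURfJlAAAK///lCJa2RESRWQ0QhAAAAACQ1hFAAABAWrEE2V8syM0VmRERVQhAAACRDJSAAEQAAAAAAKZE2VndTMmUyR2QAAA=="/>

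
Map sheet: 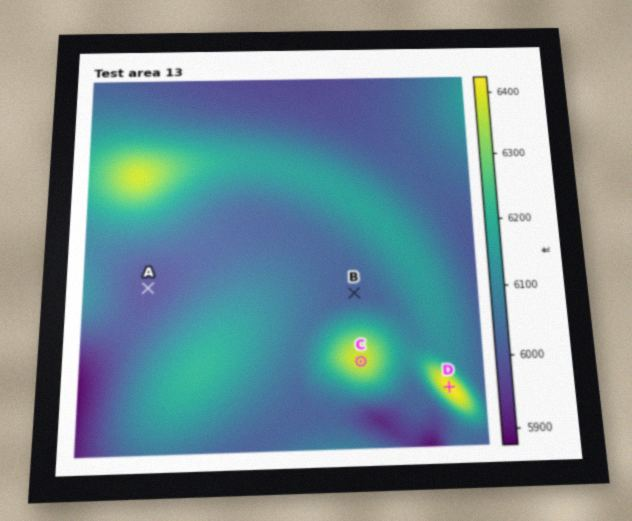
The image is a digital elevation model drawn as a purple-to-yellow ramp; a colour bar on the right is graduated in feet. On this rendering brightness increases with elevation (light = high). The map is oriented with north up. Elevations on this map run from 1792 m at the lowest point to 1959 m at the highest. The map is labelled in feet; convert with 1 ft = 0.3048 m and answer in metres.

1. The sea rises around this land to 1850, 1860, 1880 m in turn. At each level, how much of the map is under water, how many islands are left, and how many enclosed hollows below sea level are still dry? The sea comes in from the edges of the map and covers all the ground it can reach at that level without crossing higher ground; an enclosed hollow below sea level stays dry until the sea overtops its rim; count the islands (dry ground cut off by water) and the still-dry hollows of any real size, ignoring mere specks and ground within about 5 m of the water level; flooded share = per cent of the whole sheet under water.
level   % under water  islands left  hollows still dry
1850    54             1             0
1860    66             1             0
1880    87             3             0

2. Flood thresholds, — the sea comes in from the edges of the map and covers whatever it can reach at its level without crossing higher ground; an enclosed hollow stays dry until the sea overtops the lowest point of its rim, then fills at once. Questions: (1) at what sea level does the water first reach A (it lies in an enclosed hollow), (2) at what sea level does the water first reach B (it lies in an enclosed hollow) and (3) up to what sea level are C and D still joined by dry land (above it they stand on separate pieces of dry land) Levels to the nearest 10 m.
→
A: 1830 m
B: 1840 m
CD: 1870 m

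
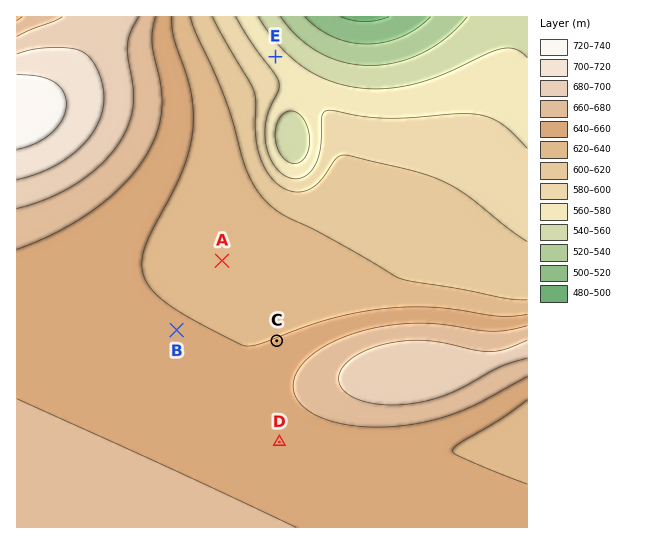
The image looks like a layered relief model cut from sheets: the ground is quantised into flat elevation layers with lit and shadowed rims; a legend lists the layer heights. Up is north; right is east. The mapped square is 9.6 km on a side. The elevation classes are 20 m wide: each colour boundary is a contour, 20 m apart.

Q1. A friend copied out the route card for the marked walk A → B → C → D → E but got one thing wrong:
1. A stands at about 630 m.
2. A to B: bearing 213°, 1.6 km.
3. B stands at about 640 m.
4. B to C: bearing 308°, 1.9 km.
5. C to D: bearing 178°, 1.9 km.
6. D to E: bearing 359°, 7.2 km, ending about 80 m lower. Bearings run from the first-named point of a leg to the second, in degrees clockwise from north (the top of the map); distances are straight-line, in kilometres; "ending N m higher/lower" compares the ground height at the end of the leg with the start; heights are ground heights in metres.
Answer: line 4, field bearing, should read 96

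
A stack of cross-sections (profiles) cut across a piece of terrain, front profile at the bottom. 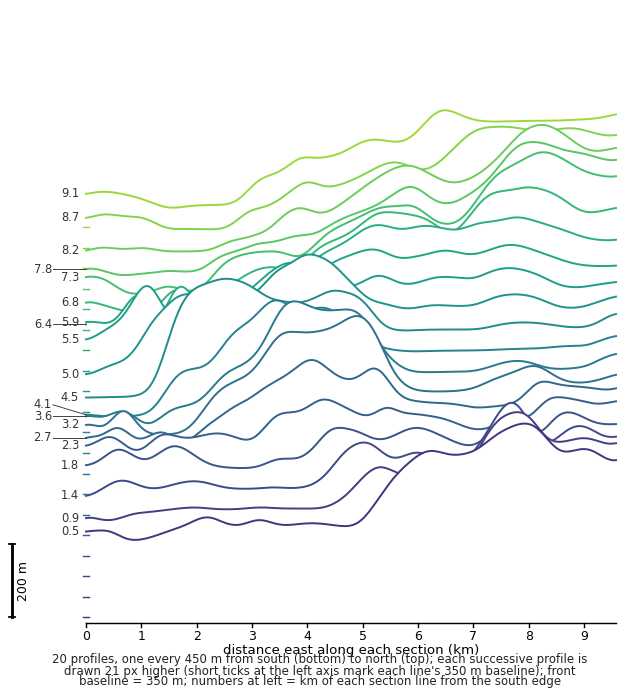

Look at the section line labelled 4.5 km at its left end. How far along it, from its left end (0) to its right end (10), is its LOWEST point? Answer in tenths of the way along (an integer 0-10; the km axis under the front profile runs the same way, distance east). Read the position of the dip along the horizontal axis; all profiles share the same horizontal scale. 0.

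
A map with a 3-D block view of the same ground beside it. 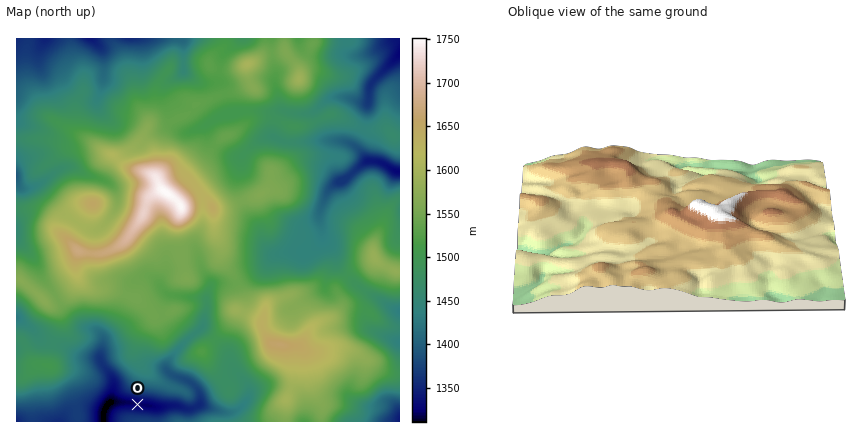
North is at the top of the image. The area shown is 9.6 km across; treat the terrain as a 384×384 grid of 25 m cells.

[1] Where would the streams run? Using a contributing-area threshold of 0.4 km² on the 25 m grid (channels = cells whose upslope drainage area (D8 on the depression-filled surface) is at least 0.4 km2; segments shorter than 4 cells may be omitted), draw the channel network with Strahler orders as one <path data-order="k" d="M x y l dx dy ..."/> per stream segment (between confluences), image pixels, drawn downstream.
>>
<path data-order="1" d="M48 422l12 0"/><path data-order="1" d="M384 422l16 0 0-2"/><path data-order="1" d="M64 414l-2 6 0 2-2 0"/><path data-order="2" d="M400 414l0 6"/><path data-order="1" d="M398 410l2 4"/><path data-order="3" d="M198 406l-4 2-10 0-8-2-24 0-2 0-12-2-8-2-18 0"/><path data-order="2" d="M358 404l2 2 30 0 10 8"/><path data-order="3" d="M112 402l-8 10 0 10"/><path data-order="1" d="M304 402l0 20"/><path data-order="1" d="M352 402l6 2"/><path data-order="2" d="M248 396l-4 8-6 6-6 2-8 0-22-6-4 0"/><path data-order="1" d="M348 396l10 8"/><path data-order="1" d="M260 386l-4 2-8 8"/><path data-order="1" d="M352 384l-2 0 0 12 8 8"/><path data-order="2" d="M170 374l4 2 16 6 8 6 2 4 0 12-2 2"/><path data-order="1" d="M158 366l6 2 6 6"/><path data-order="2" d="M100 360l2 4 10 14 2 4 0 16-2 2 0 2"/><path data-order="1" d="M80 356l16 0 4 4"/><path data-order="1" d="M232 352l0 12 2 6 12 10 2 6 0 10"/><path data-order="2" d="M102 346l-2 8 0 6"/><path data-order="1" d="M104 340l0 6-2 0"/><path data-order="2" d="M102 338l0 8"/><path data-order="1" d="M102 334l0 4"/><path data-order="1" d="M34 332l-10-10-6-4-2 0"/><path data-order="1" d="M340 328l28 0 24 12 8 2"/><path data-order="1" d="M88 328l6 2 8 8"/><path data-order="1" d="M290 308l8-4 10-8 12-6 6-6 0-10 6-6 0-16-8-10-2-12-2-6"/><path data-order="2" d="M206 300l0 12-2 4 0 8-34 34-2 4 0 8 2 4"/><path data-order="2" d="M160 286l8 8 4 2 10 0 8 2 14 0 2 2"/><path data-order="1" d="M360 286l6 6 10 6 12 8 6 4 6 0 0 2"/><path data-order="1" d="M44 280l-4-6-2-10-6-6-14-16-2-4"/><path data-order="1" d="M126 280l8 0 6-2 10 0 10 8"/><path data-order="1" d="M266 270l2-6 10-10"/><path data-order="1" d="M264 262l6-6 8-2"/><path data-order="2" d="M278 254l4 0"/><path data-order="1" d="M272 254l4 0"/><path data-order="2" d="M276 254l6 0"/><path data-order="3" d="M282 254l4 0 0-2 20 0 4-2 10-10 0-16"/><path data-order="1" d="M26 248l-10-10"/><path data-order="1" d="M160 242l4 6 0 6 2 0 0 16-6 8 0 8"/><path data-order="2" d="M16 238l0-10"/><path data-order="1" d="M400 236l0-26"/><path data-order="1" d="M200 232l-4 6 0 14 2 4 2 10 10 14 0 10-2 4-2 6"/><path data-order="1" d="M260 232l2 6 2 4 12 12"/><path data-order="1" d="M96 230l4-2 12-12 4-8 0-16-6-8"/><path data-order="1" d="M294 224l12 0 8-4 6-6"/><path data-order="3" d="M320 224l0-10"/><path data-order="3" d="M320 214l0-2 6-18 10-10"/><path data-order="2" d="M110 184l-2-2-8-4-2 0-12-4-8-4-4-2-10 0-10 4-14 12-8 4-12 0-4-6 0-6"/><path data-order="3" d="M336 184l6-6"/><path data-order="1" d="M344 182l6-6"/><path data-order="3" d="M342 178l8-2"/><path data-order="3" d="M350 176l12-12 4-2 4 0"/><path data-order="3" d="M396 172l4 0"/><path data-order="1" d="M238 170l2-2 0-8 2-4"/><path data-order="1" d="M242 164l0-8"/><path data-order="3" d="M370 162l12 0 10 8 4 2"/><path data-order="1" d="M236 160l6-4"/><path data-order="1" d="M30 156l-8 2-6 6 0 12"/><path data-order="2" d="M242 156l14-14 10-4 10 0 4 2 6 2 58 0"/><path data-order="2" d="M344 142l8 2 12 12 4 4 2 2"/><path data-order="1" d="M334 140l8 0 2 2"/><path data-order="1" d="M152 134l8-2 6-6 4 0 4 4 6 2 10 0"/><path data-order="2" d="M190 132l16-6 8-6 4-2 2 0 10-8 54 2"/><path data-order="1" d="M24 124l-8-2 0-84"/><path data-order="1" d="M108 116l-10-10"/><path data-order="1" d="M100 112l-2-2 0-4"/><path data-order="2" d="M284 112l8 0 2 2 16 0 4-2 12-12 6-2 16 0 8 2 12 0"/><path data-order="2" d="M98 106l0-8 2-6 2-10 2-6 0-24-6-6-6-8-2 0"/><path data-order="2" d="M368 100l2-12 4-8 26-26"/><path data-order="1" d="M48 86l-8-20 0-18 4-6 0-2 2-2"/><path data-order="1" d="M166 84l4-4 6-2 6-6 0-6 2 0"/><path data-order="1" d="M274 84l4 10 0 12 6 6"/><path data-order="1" d="M214 82l-14 0-10-6-6-4 0-6"/><path data-order="1" d="M400 82l0-14-4-4 0-4 4-6"/><path data-order="2" d="M184 66l0-24-2-2-4-2-48 0"/><path data-order="1" d="M354 56l6 0 8-2 8-4 6-4 4-2 6-6 8 0"/>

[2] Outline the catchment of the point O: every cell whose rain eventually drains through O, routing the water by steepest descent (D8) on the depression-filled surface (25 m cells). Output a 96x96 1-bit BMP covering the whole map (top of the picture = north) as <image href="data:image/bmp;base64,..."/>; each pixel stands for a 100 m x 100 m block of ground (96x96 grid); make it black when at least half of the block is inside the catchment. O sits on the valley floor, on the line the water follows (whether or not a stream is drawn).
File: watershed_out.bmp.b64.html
<image width="96" height="96" href="data:image/bmp;base64,Qk2+BAAAAAAAAD4AAAAoAAAAYAAAAGAAAAABAAEAAAAAAIAEAAATCwAAEwsAAAIAAAAAAAAA////AAAAAAAAAAAD/////+AAAAAAAAAD/////+AAAAAAAAAD/////+AAAAAAAAAD/////+AAAAAAAAAD/////+AAAAAAAAAD//////AAAAAAAAAD//////AAAAAAAAAD//////AAAAAAAAAD//////gAAAAAAAAB//////gAAAAAAAAB//////gAAAAAAAAB//////gAAAAAAAAB//////gAAAAAAAAB//////gAAAAAAAAB//////gAAAAAAAAB//////gAAAAAAAAD//////gAAAAAAAAD//////gAAAAAAAAD//////gAAAAAAAAD/////8AAAAAAAAAD/////gAAAAAAAAAB/////gAAAAAAAAAB/////AAAAAAAAAAA/////AAAAAAAAAAAf///+AAAAAAAAAAAP///8AAAAAAAAAAAP///4AAAAAAAAAAAP///AAAAAAAAAAAAf//+AAAAAAAAAAAA////AAAAAAAAAAAD////AAAAAAAAAAAP////AAAAAAAAAAB/////AAAAAAAAAD//////AAAAAAAAAH/////+AAAAAAAAAP/////+AAAAAAAAAf/////8AAAAAAAAAf/////8AAAAAAAAAf/////4AAAAAAAAAf/////wAAAAAAAAAf/////wAAAAAAAAAf/////wAAAAAAAAAIH////wAAAAAAAAAAB////wAAAAAAAAAAA////gAAAAAAAAAAAf///AAAAAAAAAAAAP///AAAAAAAAAAAAH///AAAAAAAAAAAAD///AAAAAAAAAAAAD///AAAAAAAAAAAAB///AAAAAAAAAAAAA///AAAAAAAAAAAAA//+AAAAAAAAAAAAA//+AAAAAAAAAAAAAf7+AAAAAAAAAAAAAfw8AAAAAAAAAAAAAPgAAAAAAAAAAAAAAGAAAAAAAAAAAAAAAAAAAAAAAAAAAAAAAAAAAAAAAAAAAAAAAAAAAAAAAAAAAAAAAAAAAAAAAAAAAAAAAAAAAAAAAAAAAAAAAAAAAAAAAAAAAAAAAAAAAAAAAAAAAAAAAAAAAAAAAAAAAAAAAAAAAAAAAAAAAAAAAAAAAAAAAAAAAAAAAAAAAAAAAAAAAAAAAAAAAAAAAAAAAAAAAAAAAAAAAAAAAAAAAAAAAAAAAAAAAAAAAAAAAAAAAAAAAAAAAAAAAAAAAAAAAAAAAAAAAAAAAAAAAAAAAAAAAAAAAAAAAAAAAAAAAAAAAAAAAAAAAAAAAAAAAAAAAAAAAAAAAAAAAAAAAAAAAAAAAAAAAAAAAAAAAAAAAAAAAAAAAAAAAAAAAAAAAAAAAAAAAAAAAAAAAAAAAAAAAAAAAAAAAAAAAAAAAAAAAAAAAAAAAAAAAAAAAAAAAAAAAAAAAAAAAAAAAAAAAAAAAAAAAAAAAAAAAAAAAAAAAAAAAAAAAAAAAAAAAAAAAAAAAAAAAAAAAAAAAAAAAAAAAAAAAAAAAAAAAAAAAAAAAAAAAAAAAAAAAAAAAAAAAAAAAAAAAAAAAAAAAAAAAAAAAAAAAAAAAAAA="/>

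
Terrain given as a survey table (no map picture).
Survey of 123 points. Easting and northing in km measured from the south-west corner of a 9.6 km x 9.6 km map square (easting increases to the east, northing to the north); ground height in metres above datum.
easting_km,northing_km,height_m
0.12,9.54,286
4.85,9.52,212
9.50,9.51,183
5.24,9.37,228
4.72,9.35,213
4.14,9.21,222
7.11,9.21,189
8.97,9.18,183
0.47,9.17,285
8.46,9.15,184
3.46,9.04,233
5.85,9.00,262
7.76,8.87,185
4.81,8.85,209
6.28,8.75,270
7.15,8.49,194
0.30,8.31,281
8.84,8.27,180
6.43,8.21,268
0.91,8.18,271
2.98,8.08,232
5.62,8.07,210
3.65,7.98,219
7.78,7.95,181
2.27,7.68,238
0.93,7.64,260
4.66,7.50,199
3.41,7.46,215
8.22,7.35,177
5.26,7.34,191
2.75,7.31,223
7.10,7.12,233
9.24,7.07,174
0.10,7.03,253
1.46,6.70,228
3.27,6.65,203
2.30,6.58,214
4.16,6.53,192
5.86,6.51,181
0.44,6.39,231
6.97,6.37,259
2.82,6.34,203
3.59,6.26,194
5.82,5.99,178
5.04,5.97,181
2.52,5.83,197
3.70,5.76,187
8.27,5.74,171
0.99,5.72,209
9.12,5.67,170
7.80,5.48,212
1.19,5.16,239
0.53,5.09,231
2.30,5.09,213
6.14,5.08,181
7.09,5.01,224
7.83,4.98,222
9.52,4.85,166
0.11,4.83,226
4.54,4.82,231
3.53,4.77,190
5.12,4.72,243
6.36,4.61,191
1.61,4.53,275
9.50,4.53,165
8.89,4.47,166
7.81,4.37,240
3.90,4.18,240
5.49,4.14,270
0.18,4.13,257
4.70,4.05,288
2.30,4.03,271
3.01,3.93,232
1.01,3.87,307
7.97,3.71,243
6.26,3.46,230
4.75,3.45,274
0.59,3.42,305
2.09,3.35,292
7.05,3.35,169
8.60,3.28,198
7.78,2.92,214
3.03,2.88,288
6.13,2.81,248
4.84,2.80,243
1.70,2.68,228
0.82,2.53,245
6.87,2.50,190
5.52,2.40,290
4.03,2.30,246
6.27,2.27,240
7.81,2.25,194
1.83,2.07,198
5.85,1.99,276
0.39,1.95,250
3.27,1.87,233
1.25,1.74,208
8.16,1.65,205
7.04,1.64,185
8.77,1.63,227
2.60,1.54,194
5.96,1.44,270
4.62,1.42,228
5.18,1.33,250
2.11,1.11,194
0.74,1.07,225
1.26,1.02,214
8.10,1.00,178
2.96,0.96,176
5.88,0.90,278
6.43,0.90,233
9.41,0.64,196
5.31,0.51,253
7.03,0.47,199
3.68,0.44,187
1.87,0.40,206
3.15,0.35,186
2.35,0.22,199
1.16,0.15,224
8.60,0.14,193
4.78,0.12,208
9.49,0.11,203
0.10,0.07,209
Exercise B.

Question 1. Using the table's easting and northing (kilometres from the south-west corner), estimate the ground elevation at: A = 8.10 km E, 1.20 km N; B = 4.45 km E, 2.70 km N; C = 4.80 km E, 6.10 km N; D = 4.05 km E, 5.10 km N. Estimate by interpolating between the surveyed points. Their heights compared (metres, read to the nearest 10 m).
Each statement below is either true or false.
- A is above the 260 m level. false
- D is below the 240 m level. true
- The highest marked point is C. false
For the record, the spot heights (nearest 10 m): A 180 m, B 250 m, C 180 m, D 200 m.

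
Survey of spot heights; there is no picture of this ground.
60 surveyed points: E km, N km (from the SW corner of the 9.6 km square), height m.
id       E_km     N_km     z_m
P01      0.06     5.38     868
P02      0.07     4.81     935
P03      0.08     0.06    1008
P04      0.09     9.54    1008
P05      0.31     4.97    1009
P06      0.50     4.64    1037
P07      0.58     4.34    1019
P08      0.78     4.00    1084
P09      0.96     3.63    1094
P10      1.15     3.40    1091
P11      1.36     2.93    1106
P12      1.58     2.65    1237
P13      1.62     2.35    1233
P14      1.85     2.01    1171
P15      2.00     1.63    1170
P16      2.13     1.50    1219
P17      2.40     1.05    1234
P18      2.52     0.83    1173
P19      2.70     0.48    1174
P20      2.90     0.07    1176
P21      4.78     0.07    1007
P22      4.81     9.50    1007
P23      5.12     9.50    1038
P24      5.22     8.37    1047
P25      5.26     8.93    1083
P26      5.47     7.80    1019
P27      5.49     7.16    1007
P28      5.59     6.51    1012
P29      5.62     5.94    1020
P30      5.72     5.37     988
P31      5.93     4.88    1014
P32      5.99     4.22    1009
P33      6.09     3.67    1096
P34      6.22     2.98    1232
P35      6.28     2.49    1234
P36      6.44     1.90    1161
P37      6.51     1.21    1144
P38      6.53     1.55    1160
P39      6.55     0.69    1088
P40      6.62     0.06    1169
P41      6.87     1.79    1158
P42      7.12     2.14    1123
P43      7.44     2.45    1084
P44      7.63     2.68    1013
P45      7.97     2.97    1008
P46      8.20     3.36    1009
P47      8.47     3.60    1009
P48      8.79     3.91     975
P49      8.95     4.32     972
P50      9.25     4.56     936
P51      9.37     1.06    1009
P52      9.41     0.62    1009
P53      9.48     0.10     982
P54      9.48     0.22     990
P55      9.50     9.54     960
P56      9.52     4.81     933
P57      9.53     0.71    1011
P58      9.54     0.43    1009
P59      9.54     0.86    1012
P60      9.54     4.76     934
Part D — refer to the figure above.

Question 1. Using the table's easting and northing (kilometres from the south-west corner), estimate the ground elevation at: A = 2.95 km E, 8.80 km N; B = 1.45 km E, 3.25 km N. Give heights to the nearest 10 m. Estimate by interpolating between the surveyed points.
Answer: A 1090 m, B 1010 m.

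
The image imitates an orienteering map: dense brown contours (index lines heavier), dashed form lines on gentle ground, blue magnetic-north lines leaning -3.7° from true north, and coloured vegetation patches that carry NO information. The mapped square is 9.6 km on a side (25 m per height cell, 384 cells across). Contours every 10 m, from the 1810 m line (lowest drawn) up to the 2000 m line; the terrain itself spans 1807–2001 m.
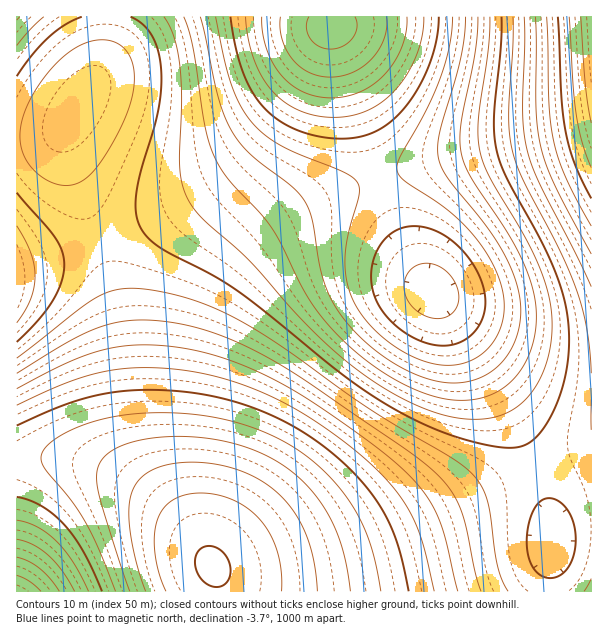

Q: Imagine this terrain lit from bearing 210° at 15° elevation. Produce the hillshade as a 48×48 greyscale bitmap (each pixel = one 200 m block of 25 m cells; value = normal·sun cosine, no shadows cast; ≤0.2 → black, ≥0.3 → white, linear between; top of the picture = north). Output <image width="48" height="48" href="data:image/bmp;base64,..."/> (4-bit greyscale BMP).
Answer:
<image width="48" height="48" href="data:image/bmp;base64,Qk32BAAAAAAAAHYAAAAoAAAAMAAAADAAAAABAAQAAAAAAIAEAAATCwAAEwsAABAAAAAAAAAAAAAAABEREQAiIiIAMzMzAERERABVVVUAZmZmAHd3dwCIiIgAmZmZAKqqqgC7u7sAzMzMAN3d3QDu7u4A////AO7u/u7t3MuqmZiIh3d3d3d2ZmZmZnd4ie7u7u7t3LuqmYiId3d3d3d2ZmZmZ3eIme7u7u7dy7qpmIh3d3d3d3dmZmZmd3iJme7u7u3cu6qZiId3d3d3d2ZmZmZnd4iZqu7u7d3MuqmYh3d3d3d2ZmZmZmZ3eIiZqt3d3dzLqpmId3d3ZmZmZmZmZmZ3eImaqt3d3My6qZiHd3ZmZmZmZmZmZmZ3eImaqszMzLuqmYh3dmZmZmZmVVVVVmZ3iJmaqszMu7qpmId3ZmZmZlVVVVVVVWZ3iJmqqru7uqqZiHd2ZmZlVVVVVVVVVVZneJmaqqqqqpmIh3dmZlVVVVVERERERVZneImaqpmZmYiHd2ZmZVVVVERERERERFVneImaqoiIiId3dmZlVVVUREQzMzMzRFVmd4mZqnd3d3d2ZmZVVVVERDMzMzMzNEVWd4iZqmd3d3ZmZmVVVVREQzMyIiIzNEVWd4iZqmZmZmZmZlVVVUREMzMiIiIjNEVWd4iZqmZmZmZmZVVVVEREMzIiIiIjNEVmeImZqmZmZmZmVVVVVERDMzIiIiIjNFVneImaqmZmZmZmVVVVVERDMzIiIiIzRFZniJmqq2ZmZmZmZVVVVEREMzMiIjM0RVZ3iZqqu2dmZmZmZlVVVUREMzMzMzNEVWd4maqru3d3d2ZmZmVVVVRERDMzM0RFVneJmqu7vIiHd3dmZmZVVVVEREREREVWZ4iaq7vMzJmIh3d2ZmZlVVVVVEREVVZneJmqu8zMzamZiId3dmZmZlVVVVVVVmd4iaq7zM3d3bqpmIh3d2ZmZmZmZmZmZ3eJmrvM3d3d3buqmYiHd3ZmZmZmZmZnd4iZq7zN3e7u7su6qZiHd3d2ZmZmZnd3iImau83d7u7u7sy6qZiId3d3d3d3d3d4iJmrvM3e7u7u7sy7qZmIh3d3d3d3d3eIiZqrzN3u7v//7sy7qpmIh3d3d3d3d3eIiZq7zN3u7///7sy7qpmIiHd3d3d3d3eImaq7zN7u7///7sy7qpmIiId3d3d3d3eIiZq7zN3u7v/+7sy6qpmYiIh3d3d3d3d4iZqrzN3u7u7u7su6qpmYiIh3d3ZmZnd3iJqrvM3d7u7u7ruqqZmYiIh3d2ZmZmZ3eImqu8zd3e7u7rqqqZmZiIh3dmZlVVZmd4maq7zN3d3d3qqqmZmZiIh3ZmVVVVVmZ4iZqrvMzd3d3aqZmZmZiId3ZlVVRFVWZ3iJqru8zM3d3ZmZmZmYiId2ZVVEREVVZniJmqu7zMzd3ZmZmZmIiHdmZVREREVVZniJmqu7zMzN3ZmZmZiIh3dmVVREREVWZ3iJmqu7vMzN3ZmYiIiId3ZlVURERFVWZ3iJmqu7vMzN3YiIiIiHd2ZlVURERVVmd4iZqqu7zMzN3YiIiId3dmZVVURFVWZ3eImaqru7zMzd3YiId3d3ZmVVVVVVVmd4iZmqq7u8zM3d3Yh3d3ZmZVVVVVVWZ3iJmaqru7zMzN3d3Yh3d2ZmVVVVVVVmd4iZqqq7u8zMzd3d3Q=="/>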